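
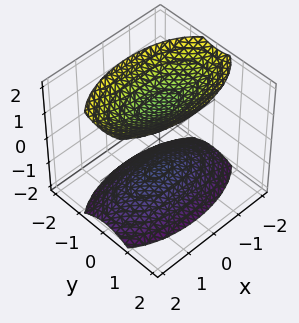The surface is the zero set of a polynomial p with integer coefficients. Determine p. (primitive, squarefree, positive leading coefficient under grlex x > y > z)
x^2 + 3*y^2 - 2*z^2 + 3

I count 2 distinct pieces.
The degree is 2 — two sheets facing apart; a quadric.
Symmetries: it's symmetric under x → −x, forcing even powers of x; it's symmetric under y → −y, forcing even powers of y; the z ↦ −z reflection is a symmetry, so z appears only in even powers.
From the axis intercepts and sections: it misses every integer gridline on the y-axis; it misses every integer gridline on the x-axis.
Matching integer coefficients to the picture gives p.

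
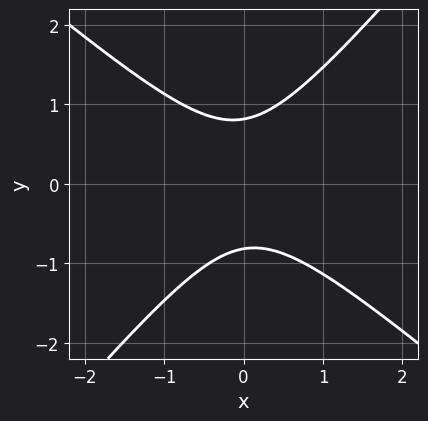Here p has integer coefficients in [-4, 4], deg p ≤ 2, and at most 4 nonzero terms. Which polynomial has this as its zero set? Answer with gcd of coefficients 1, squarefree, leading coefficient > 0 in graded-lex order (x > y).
First, deg p = 2. The shape is more complex than any degree-1 curve.
Then, reading off the gridlines: it misses every integer gridline on the x-axis.
Finally, together with the visible shape, these determine p as stated.

3*x^2 + x*y - 3*y^2 + 2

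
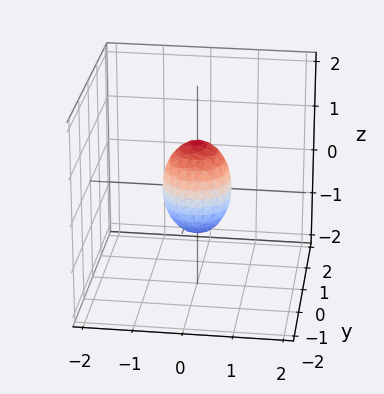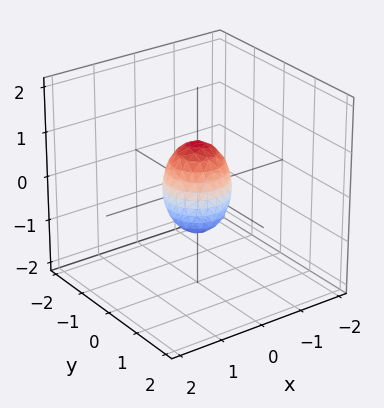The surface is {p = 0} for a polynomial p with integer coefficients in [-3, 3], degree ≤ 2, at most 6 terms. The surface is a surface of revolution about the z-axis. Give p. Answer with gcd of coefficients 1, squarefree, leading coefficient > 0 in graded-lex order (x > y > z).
2*x^2 + 2*y^2 + z^2 - 1

(a) Degree: the shape is more complex than any degree-1 surface, so deg p = 2.
(b) Symmetry: every cross-section ⟂ z is a circle, so x, y appear only via x² + y².
(c) Checking where it meets the axes: among the integer gridlines, it crosses the z-axis at z ∈ {-1, 1}; a circular section at z = 0 has radius between 0 and 1.
(d) The integer polynomial consistent with all of this is the stated p.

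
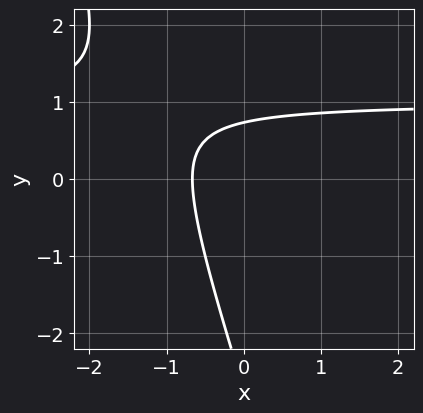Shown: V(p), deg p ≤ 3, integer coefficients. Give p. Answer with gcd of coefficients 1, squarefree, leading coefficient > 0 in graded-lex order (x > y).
3*x*y + y^2 - 3*x + 2*y - 2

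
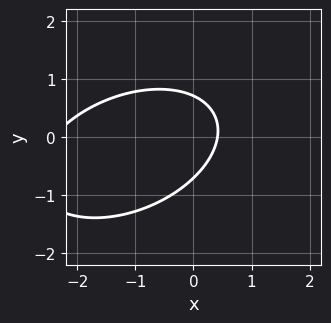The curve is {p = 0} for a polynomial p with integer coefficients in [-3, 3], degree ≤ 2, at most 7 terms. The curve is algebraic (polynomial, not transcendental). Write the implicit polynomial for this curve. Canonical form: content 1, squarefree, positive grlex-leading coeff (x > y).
x^2 - x*y + 2*y^2 + 2*x - 1

First, deg p = 2. The shape is more complex than any degree-1 curve.
Finally, solving for integer coefficients yields p as stated.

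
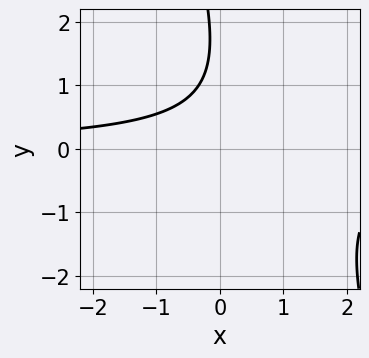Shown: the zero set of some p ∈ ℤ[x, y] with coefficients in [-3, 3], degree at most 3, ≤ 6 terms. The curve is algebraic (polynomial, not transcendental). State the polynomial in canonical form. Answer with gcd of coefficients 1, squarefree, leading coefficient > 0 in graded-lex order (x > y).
(a) Degree: a generic line meets the curve in up to 2 points, so deg p = 2.
(b) From the axis intercepts and sections: no y-intercept at any integer in the box; the curve avoids every integer x-axis point in the box.
(c) These observations pin down the coefficients.

3*x*y + y^2 - 3*y + 3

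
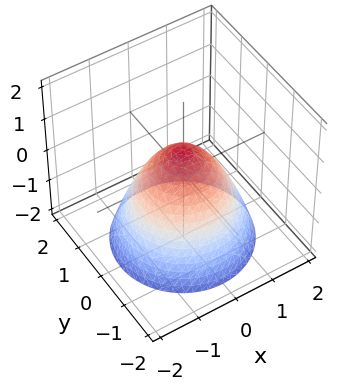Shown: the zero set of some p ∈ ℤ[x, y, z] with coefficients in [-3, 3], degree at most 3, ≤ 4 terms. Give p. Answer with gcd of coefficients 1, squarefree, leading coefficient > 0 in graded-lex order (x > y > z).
3*x^2 + 3*y^2 + 3*z - 2

1. Degree: a generic line meets the surface in up to 2 points, so deg p = 2.
2. Symmetry: every cross-section ⟂ z is a circle, so x, y appear only via x² + y².
3. Observable constraints: a circular section at z = 0 has radius between 0 and 1.
4. Together with the visible shape, these determine p as stated.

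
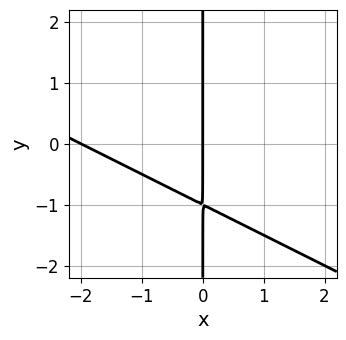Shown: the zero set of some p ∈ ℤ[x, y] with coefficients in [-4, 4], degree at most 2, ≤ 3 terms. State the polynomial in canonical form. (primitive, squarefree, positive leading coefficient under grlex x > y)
(a) The degree is 2 — the shape is more complex than any degree-1 curve.
(b) Reading off the gridlines: every point of the y-axis in the box is on the curve; the x-axis gridline crossings are at x ∈ {-2, 0}.
(c) Putting this together gives p.

x^2 + 2*x*y + 2*x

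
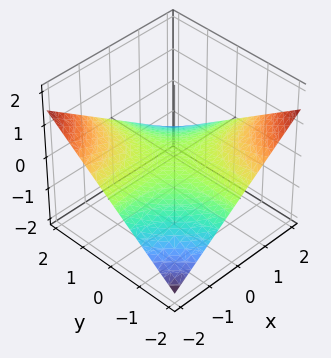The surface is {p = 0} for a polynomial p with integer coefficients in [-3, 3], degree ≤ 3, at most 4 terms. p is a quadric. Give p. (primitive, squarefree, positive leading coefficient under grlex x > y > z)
(a) Degree: a hyperbolic paraboloid; a quadric, so deg p = 2.
(b) From the axis intercepts and sections: the visible y-axis segment lies entirely on the surface; it crosses the z-axis at the gridline z = 0; the visible x-axis segment lies entirely on the surface.
(c) Assembling these constraints gives the stated polynomial.

x*y + 3*z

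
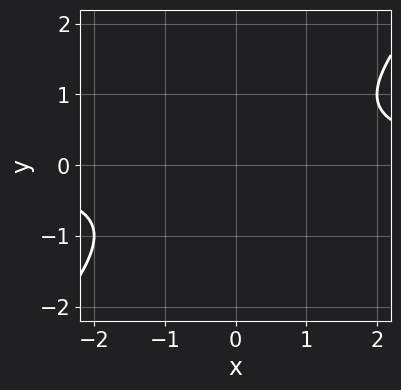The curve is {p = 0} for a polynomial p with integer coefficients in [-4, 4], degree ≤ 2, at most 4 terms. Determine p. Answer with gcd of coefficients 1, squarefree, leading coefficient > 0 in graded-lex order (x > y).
Degree: the shape is more complex than any degree-1 curve, so deg p = 2.
Against the integer gridlines: the curve avoids every integer y-axis point in the box; it misses every integer gridline on the x-axis.
Solving for integer coefficients yields p as stated.

x*y - y^2 - 1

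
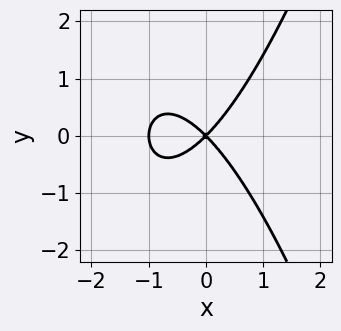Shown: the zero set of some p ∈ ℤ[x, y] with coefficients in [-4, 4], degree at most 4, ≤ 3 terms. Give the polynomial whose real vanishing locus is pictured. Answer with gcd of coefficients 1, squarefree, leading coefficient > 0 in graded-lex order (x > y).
First, degree: a generic line meets the curve in up to 3 points, so deg p = 3.
Then, symmetries: mirror symmetry y ↦ −y ⇒ only even powers of y.
Next, reading off the gridlines: the x-axis gridline crossings are at x ∈ {-1, 0}; one y-axis crossing is at y = 0.
Finally, matching integer coefficients to the picture gives p.

x^3 + x^2 - y^2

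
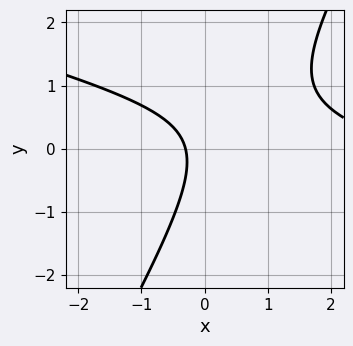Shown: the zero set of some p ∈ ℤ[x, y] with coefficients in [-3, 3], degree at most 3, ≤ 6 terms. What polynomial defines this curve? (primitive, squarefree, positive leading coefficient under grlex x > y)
x^2 + 3*x*y - 2*y^2 - 3*x - 1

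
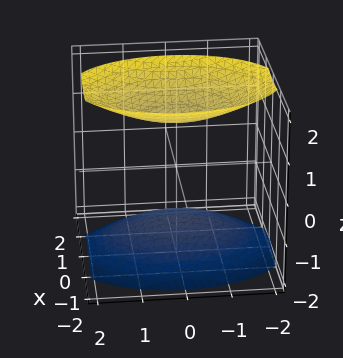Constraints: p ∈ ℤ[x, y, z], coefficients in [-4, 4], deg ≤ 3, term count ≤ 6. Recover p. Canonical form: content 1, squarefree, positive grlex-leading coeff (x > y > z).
First, there are 2 components.
Next, deg p = 2.
Next, symmetries: it's symmetric under x → −x, forcing even powers of x; it's symmetric under y → −y, forcing even powers of y; it's symmetric under z → −z, forcing even powers of z.
Then, from the visible intercepts: no y-intercept at any integer in the box; it misses every integer gridline on the x-axis.
Finally, these observations pin down the coefficients.

2*x^2 + y^2 - 2*z^2 + 3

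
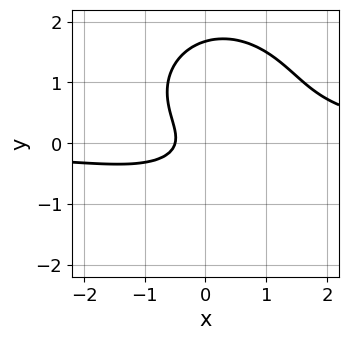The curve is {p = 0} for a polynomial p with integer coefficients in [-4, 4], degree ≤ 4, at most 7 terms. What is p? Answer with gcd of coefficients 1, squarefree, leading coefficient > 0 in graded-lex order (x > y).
(a) The degree is 3 — a generic line meets the curve in up to 3 points.
(b) The integer polynomial consistent with all of this is the stated p.

2*x^2*y + 2*y^3 - 3*y^2 - 2*x - 1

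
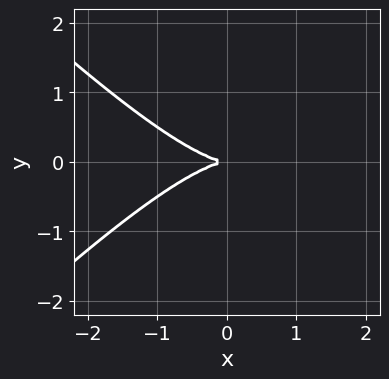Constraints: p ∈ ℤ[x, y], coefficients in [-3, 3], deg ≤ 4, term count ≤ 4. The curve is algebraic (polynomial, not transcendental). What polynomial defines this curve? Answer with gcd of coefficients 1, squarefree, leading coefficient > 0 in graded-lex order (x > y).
x^3 - x*y^2 + 3*y^2

(a) The degree is 3 — the shape is more complex than any degree-2 curve.
(b) Symmetries: mirror symmetry y ↦ −y ⇒ only even powers of y.
(c) Checking where it meets the axes: one y-axis crossing is at y = 0; it crosses the x-axis at the gridline x = 0.
(d) These observations pin down the coefficients.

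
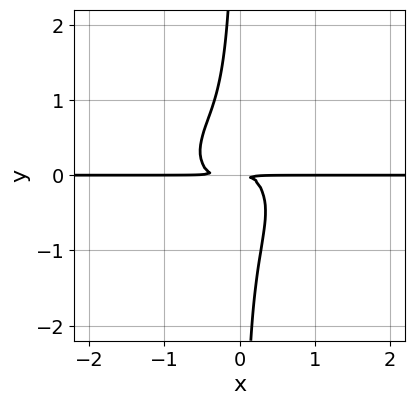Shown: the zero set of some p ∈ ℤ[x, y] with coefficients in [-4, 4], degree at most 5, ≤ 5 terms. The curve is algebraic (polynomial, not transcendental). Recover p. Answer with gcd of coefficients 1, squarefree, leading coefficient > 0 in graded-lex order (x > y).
(a) Degree: a generic line meets the curve in up to 4 points, so deg p = 4.
(b) Observable constraints: the visible x-axis segment lies entirely on the curve.
(c) Matching integer coefficients to the picture gives p.

3*x^3*y + 3*x*y^3 + x^2*y + y^2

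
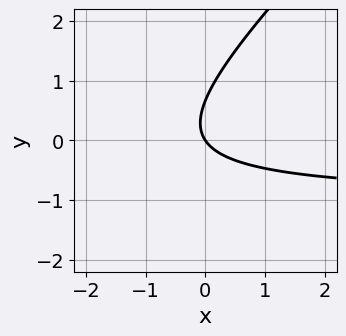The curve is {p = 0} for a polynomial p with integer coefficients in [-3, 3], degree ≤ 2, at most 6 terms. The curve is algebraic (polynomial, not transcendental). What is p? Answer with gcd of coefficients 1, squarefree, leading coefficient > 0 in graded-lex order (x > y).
First, degree: the shape is more complex than any degree-1 curve, so deg p = 2.
Next, checking where it meets the axes: one x-axis crossing is at x = 0; it meets the y-axis at y = 0 (among the integer gridlines).
Finally, together with the visible shape, these determine p as stated.

3*x*y - 3*y^2 + 3*x + 2*y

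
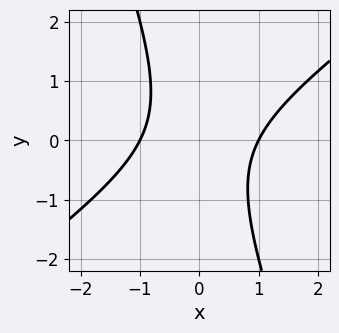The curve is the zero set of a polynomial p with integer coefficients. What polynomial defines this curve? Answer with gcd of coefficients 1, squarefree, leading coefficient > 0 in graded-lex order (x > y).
2*x^2 - 2*x*y - y^2 - 2

The degree is 2 — the shape is more complex than any degree-1 curve.
Against the integer gridlines: the x-axis gridline crossings are at x ∈ {-1, 1}; the curve avoids every integer y-axis point in the box.
Fitting integer coefficients to these (and the overall shape) gives p.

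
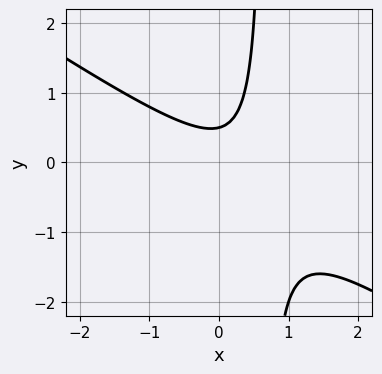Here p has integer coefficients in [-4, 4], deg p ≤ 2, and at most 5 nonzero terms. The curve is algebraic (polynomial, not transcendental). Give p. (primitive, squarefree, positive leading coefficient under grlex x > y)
deg p = 2. A generic line meets the curve in up to 2 points.
Against the integer gridlines: the curve avoids every integer x-axis point in the box.
Assembling these constraints gives the stated polynomial.

2*x^2 + 3*x*y - x - 2*y + 1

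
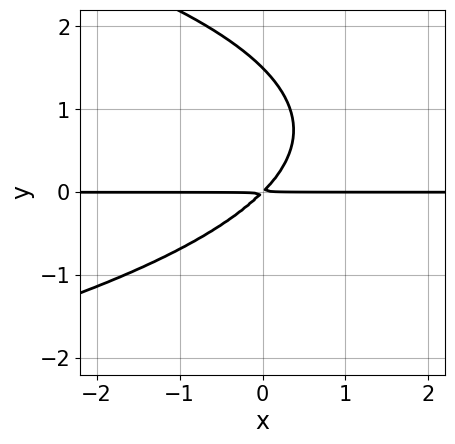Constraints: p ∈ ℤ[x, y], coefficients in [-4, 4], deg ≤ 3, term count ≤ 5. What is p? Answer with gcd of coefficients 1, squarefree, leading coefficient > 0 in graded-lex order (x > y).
2*y^3 + 3*x*y - 3*y^2

First, deg p = 3. No degree-2 curve has this shape.
Then, checking where it meets the axes: every point of the x-axis in the box is on the curve.
Finally, assembling these constraints gives the stated polynomial.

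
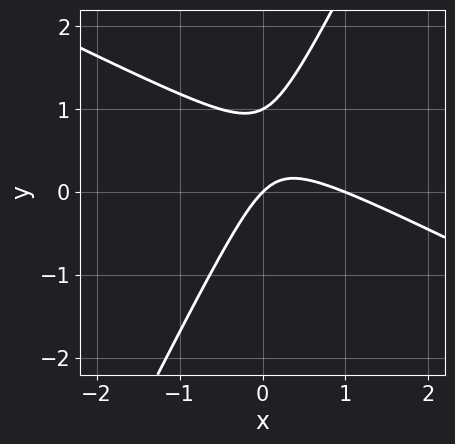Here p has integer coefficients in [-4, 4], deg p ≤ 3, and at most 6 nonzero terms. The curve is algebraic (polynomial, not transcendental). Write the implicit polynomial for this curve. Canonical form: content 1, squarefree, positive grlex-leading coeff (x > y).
1. deg p = 2.
2. Against the integer gridlines: among the integer gridlines, it crosses the y-axis at y ∈ {0, 1}; the x-axis gridline crossings are at x ∈ {0, 1}.
3. Together with the visible shape, these determine p as stated.

2*x^2 + 3*x*y - 2*y^2 - 2*x + 2*y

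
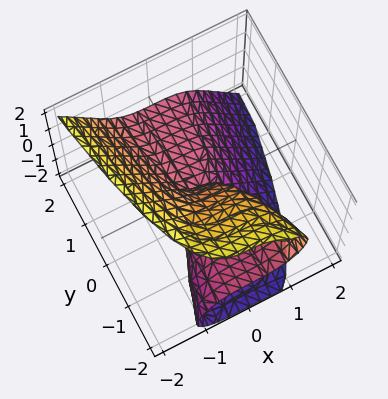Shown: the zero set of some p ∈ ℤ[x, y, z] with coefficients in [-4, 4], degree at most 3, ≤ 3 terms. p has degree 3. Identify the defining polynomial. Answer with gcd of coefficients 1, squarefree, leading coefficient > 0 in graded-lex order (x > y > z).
First, the degree is 3 — the shape is more complex than any degree-2 surface.
Then, observable constraints: the visible y-axis segment lies entirely on the surface; one x-axis crossing is at x = 0.
Finally, the integer polynomial consistent with all of this is the stated p.

2*x^3 + z^3 + 2*y*z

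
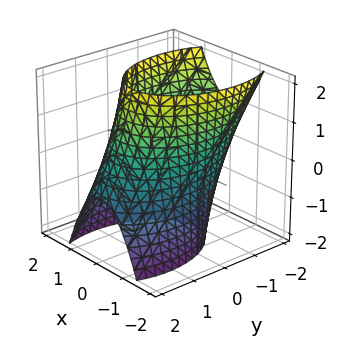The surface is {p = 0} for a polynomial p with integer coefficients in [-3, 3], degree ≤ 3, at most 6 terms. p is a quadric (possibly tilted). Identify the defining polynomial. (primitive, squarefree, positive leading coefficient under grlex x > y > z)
2*x^2 + y^2 + y*z - 3

First, degree: no degree-1 surface has this shape, so deg p = 2.
Then, against the integer gridlines: it misses every integer gridline on the z-axis.
Finally, the integer polynomial consistent with all of this is the stated p.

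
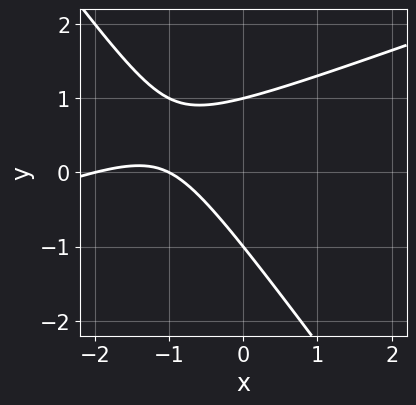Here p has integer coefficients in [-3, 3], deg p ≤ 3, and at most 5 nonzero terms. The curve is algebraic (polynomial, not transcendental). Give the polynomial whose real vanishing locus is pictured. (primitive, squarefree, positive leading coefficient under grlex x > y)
x^2 - 2*x*y - 2*y^2 + 3*x + 2

(a) deg p = 2.
(b) From the axis intercepts and sections: the x-axis gridline crossings are at x ∈ {-2, -1}; the y-axis gridline crossings are at y ∈ {-1, 1}.
(c) Solving for integer coefficients yields p as stated.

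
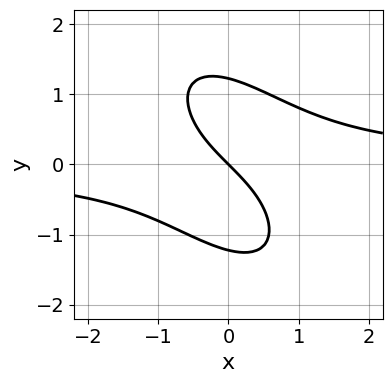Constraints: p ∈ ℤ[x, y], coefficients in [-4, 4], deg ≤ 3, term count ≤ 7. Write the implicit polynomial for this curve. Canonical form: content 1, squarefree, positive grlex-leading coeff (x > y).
3*x^2*y + 3*x*y^2 + 2*y^3 - 3*x - 3*y

First, the degree is 3 — no degree-2 curve has this shape.
Then, from the visible intercepts: one x-axis crossing is at x = 0; it crosses the y-axis at the gridline y = 0.
Finally, solving for integer coefficients yields p as stated.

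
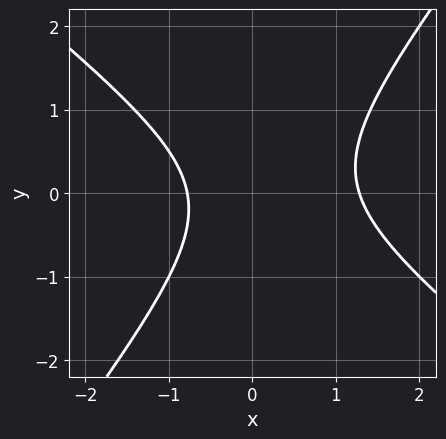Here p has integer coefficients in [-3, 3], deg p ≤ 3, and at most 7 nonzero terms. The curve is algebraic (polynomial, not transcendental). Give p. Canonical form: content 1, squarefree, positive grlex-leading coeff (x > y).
2*x^2 + x*y - 2*y^2 - x - 2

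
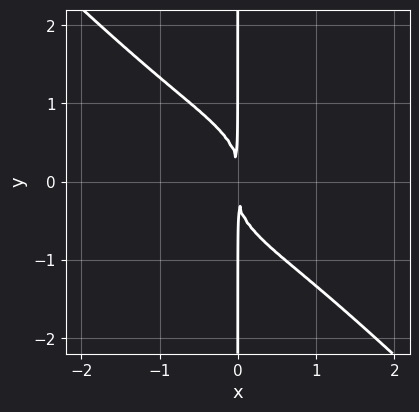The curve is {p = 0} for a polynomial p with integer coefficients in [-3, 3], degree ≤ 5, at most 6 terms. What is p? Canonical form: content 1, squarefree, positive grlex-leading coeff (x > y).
First, the degree is 4 — a generic line meets the curve in up to 4 points.
Next, against the integer gridlines: the visible y-axis segment lies entirely on the curve.
Finally, matching integer coefficients to the picture gives p.

x^4 - x^3*y + x^2*y^2 + 3*x*y^3 + 3*x^2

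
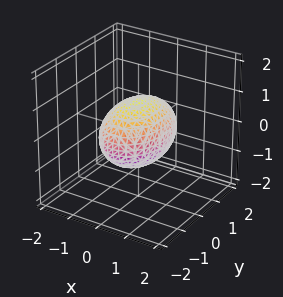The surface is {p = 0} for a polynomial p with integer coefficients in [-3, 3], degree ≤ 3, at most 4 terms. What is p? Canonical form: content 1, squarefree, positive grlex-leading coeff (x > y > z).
2*x^2 + y^2 + 2*z^2 - 2

(a) deg p = 2. Bounded and convex; a quadric.
(b) Symmetries: mirror symmetry y ↦ −y ⇒ only even powers of y; mirror symmetry x ↦ −x ⇒ only even powers of x; the z ↦ −z reflection is a symmetry, so z appears only in even powers.
(c) Observable constraints: the z-axis gridline crossings are at z ∈ {-1, 1}; the x-axis gridline crossings are at x ∈ {-1, 1}.
(d) Assembling these constraints gives the stated polynomial.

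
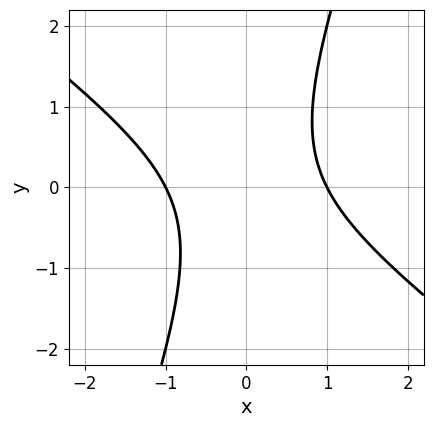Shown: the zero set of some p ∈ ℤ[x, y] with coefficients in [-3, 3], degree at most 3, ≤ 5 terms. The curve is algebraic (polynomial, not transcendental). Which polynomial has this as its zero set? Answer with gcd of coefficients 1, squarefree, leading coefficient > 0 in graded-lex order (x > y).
2*x^2 + 2*x*y - y^2 - 2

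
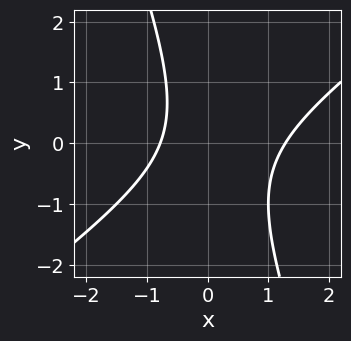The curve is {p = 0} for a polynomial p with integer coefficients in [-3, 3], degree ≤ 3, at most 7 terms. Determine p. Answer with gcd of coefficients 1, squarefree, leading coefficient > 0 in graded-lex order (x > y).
2*x^2 - 2*x*y - y^2 - x - 2

(a) Degree: a generic line meets the curve in up to 2 points, so deg p = 2.
(b) Reading off the gridlines: it misses every integer gridline on the y-axis.
(c) Together with the visible shape, these determine p as stated.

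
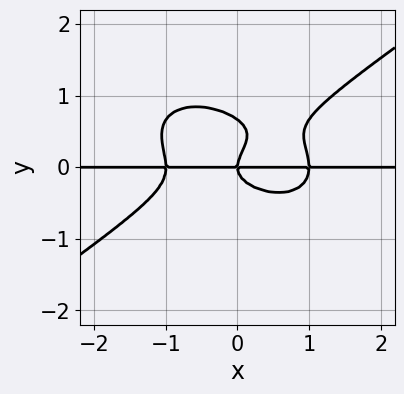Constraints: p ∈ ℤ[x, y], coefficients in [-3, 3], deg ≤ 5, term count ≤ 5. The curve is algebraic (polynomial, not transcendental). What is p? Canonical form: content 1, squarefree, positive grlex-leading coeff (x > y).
deg p = 4. No degree-3 curve has this shape.
From the visible intercepts: it crosses the y-axis at the gridline y = 0; every point of the x-axis in the box is on the curve.
Solving for integer coefficients yields p as stated.

x^3*y - 3*y^4 + 2*y^3 - x*y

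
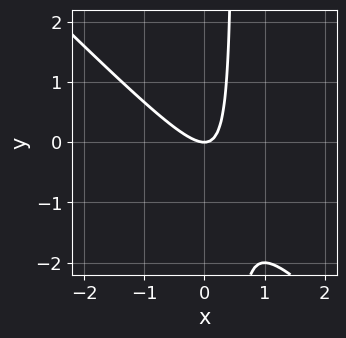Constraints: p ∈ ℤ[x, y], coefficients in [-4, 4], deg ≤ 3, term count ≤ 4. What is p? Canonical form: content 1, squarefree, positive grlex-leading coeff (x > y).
2*x^2 + 2*x*y - y

(a) deg p = 2.
(b) From the visible intercepts: one x-axis crossing is at x = 0; one y-axis crossing is at y = 0.
(c) Putting this together gives p.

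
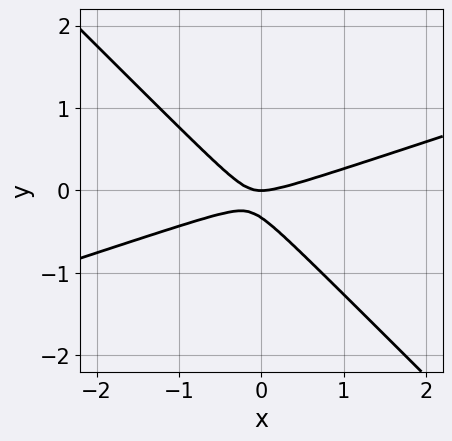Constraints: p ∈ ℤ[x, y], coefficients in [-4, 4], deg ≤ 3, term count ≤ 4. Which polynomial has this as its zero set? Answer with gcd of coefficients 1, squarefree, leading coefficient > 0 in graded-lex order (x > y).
1. The degree is 2 — the shape is more complex than any degree-1 curve.
2. Observable constraints: it meets the y-axis at y = 0 (among the integer gridlines); it crosses the x-axis at the gridline x = 0.
3. Fitting integer coefficients to these (and the overall shape) gives p.

x^2 - 2*x*y - 3*y^2 - y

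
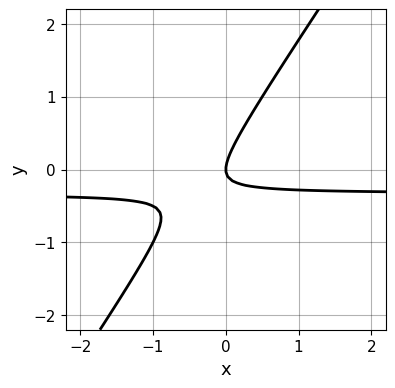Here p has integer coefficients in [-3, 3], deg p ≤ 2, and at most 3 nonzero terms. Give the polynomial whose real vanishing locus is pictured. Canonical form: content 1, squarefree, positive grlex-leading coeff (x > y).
3*x*y - 2*y^2 + x

Degree: no degree-1 curve has this shape, so deg p = 2.
From the axis intercepts and sections: one y-axis crossing is at y = 0; it crosses the x-axis at the gridline x = 0.
These observations pin down the coefficients.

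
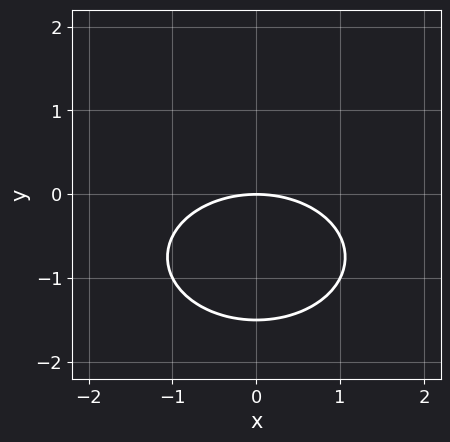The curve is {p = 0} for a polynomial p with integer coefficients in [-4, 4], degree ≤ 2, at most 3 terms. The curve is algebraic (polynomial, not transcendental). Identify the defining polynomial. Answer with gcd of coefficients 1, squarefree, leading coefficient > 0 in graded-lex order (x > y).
x^2 + 2*y^2 + 3*y

First, deg p = 2. The shape is more complex than any degree-1 curve.
Next, symmetries: the x ↦ −x reflection is a symmetry, so x appears only in even powers.
Then, reading off the gridlines: it crosses the y-axis at the gridline y = 0; it meets the x-axis at x = 0 (among the integer gridlines).
Finally, matching integer coefficients to the picture gives p.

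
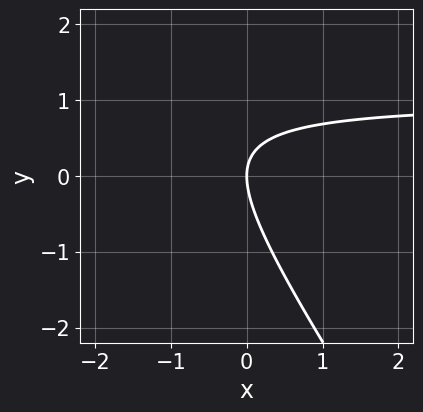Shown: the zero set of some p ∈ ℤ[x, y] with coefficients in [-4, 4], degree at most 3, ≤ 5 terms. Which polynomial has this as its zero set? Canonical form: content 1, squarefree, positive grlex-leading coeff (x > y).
3*x*y + 2*y^2 - 3*x

(a) deg p = 2. No degree-1 curve has this shape.
(b) Reading off the gridlines: it meets the y-axis at y = 0 (among the integer gridlines); it crosses the x-axis at the gridline x = 0.
(c) Fitting integer coefficients to these (and the overall shape) gives p.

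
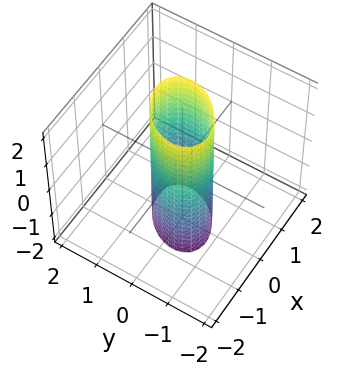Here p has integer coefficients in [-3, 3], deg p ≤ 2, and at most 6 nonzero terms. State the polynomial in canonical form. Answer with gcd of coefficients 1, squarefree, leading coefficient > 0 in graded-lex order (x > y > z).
3*x^2 - 2*x*y + 3*y^2 - 2

1. The degree is 2 — the shape is more complex than any degree-1 surface.
2. Against the integer gridlines: the surface avoids every integer z-axis point in the box.
3. These observations pin down the coefficients.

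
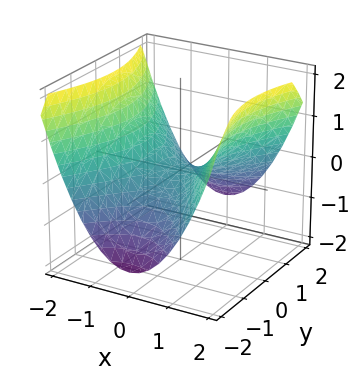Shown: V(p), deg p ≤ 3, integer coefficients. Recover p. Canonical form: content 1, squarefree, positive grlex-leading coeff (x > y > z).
2*x^2 - y^2 - 3*z

First, degree: a saddle surface; a quadric, so deg p = 2.
Then, symmetries: mirror symmetry y ↦ −y ⇒ only even powers of y; it's symmetric under x → −x, forcing even powers of x.
Next, checking where it meets the axes: it meets the z-axis at z = 0 (among the integer gridlines); it meets the y-axis at y = 0 (among the integer gridlines).
Finally, fitting integer coefficients to these (and the overall shape) gives p.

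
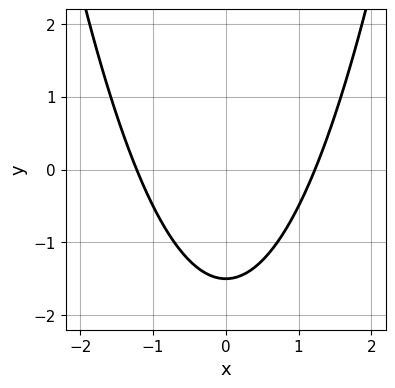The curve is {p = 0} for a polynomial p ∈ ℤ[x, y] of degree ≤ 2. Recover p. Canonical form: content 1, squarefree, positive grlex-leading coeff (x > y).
2*x^2 - 2*y - 3

First, deg p = 2. No degree-1 curve has this shape.
Next, symmetries: the x ↦ −x reflection is a symmetry, so x appears only in even powers.
Finally, together with the visible shape, these determine p as stated.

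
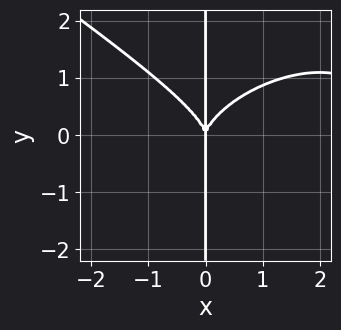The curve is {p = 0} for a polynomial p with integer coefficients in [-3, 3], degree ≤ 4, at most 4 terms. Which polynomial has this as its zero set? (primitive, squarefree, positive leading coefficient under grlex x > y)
x^4 + 3*x*y^3 - 3*x^3

First, degree: a generic line meets the curve in up to 4 points, so deg p = 4.
Then, against the integer gridlines: it meets the x-axis at x = 0 (among the integer gridlines); the visible y-axis segment lies entirely on the curve.
Finally, solving for integer coefficients yields p as stated.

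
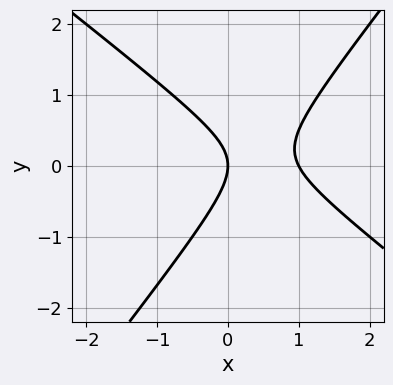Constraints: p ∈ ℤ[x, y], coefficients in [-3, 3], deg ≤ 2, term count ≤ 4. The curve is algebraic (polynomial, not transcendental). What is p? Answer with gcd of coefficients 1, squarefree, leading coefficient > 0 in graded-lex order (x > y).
2*x^2 + x*y - 2*y^2 - 2*x

First, deg p = 2. No degree-1 curve has this shape.
Then, reading off the gridlines: it meets the y-axis at y = 0 (among the integer gridlines); the x-axis gridline crossings are at x ∈ {0, 1}.
Finally, assembling these constraints gives the stated polynomial.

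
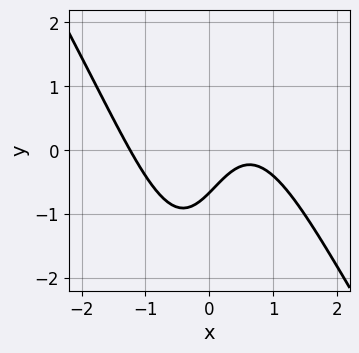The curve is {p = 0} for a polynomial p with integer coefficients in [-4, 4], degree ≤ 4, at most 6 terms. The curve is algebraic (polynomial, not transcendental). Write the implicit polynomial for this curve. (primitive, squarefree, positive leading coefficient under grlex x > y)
3*x^3 + 2*x^2*y - 3*x + 3*y + 2

deg p = 3. No degree-2 curve has this shape.
Putting this together gives p.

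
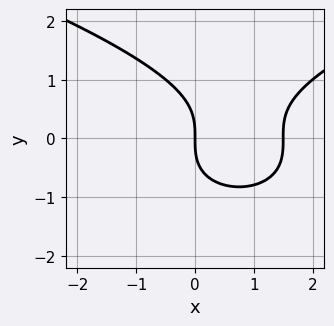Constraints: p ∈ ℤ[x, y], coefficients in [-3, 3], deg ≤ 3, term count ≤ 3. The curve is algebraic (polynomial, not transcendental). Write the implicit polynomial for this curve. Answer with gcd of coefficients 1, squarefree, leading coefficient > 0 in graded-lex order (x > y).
2*y^3 - 2*x^2 + 3*x

1. The degree is 3 — the shape is more complex than any degree-2 curve.
2. Observable constraints: it crosses the y-axis at the gridline y = 0; it meets the x-axis at x = 0 (among the integer gridlines).
3. Matching integer coefficients to the picture gives p.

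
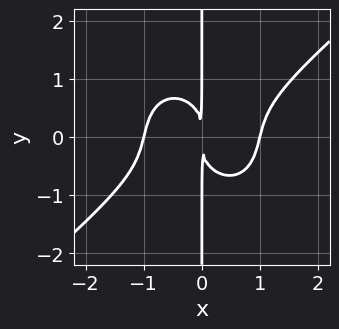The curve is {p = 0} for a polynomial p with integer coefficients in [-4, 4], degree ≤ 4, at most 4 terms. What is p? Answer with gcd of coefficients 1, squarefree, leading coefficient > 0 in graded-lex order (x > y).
2*x^4 - x^3*y - 2*x*y^3 - 2*x^2

First, deg p = 4. A generic line meets the curve in up to 4 points.
Next, checking where it meets the axes: the visible y-axis segment lies entirely on the curve; the x-axis gridline crossings are at x ∈ {-1, 1}.
Finally, putting this together gives p.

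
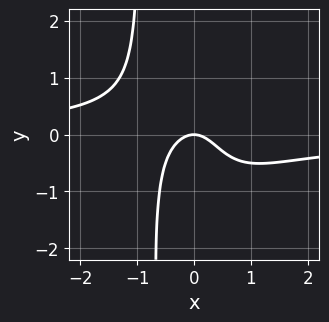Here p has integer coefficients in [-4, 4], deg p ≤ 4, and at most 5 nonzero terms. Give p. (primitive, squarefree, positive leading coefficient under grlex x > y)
First, degree: no degree-3 curve has this shape, so deg p = 4.
Then, observable constraints: it crosses the y-axis at the gridline y = 0; it meets the x-axis at x = 0 (among the integer gridlines).
Finally, fitting integer coefficients to these (and the overall shape) gives p.

3*x^3*y - x^2*y^2 - x*y^2 + 3*x^2 + 2*y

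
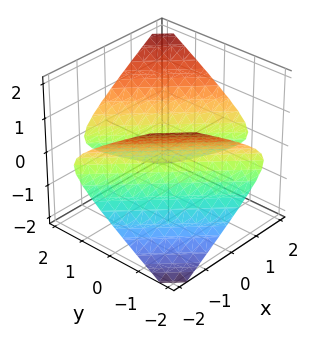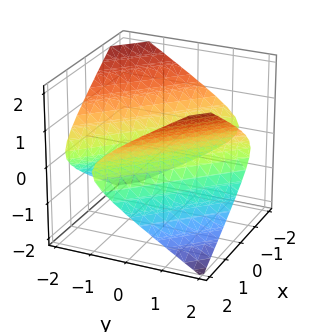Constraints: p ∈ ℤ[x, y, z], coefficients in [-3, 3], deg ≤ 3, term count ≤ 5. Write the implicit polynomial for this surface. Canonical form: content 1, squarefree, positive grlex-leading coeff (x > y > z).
First, the picture has 2 separate pieces. They look like related sheets of one shape, so recover p as a whole.
Next, deg p = 2. The shape is more complex than any degree-1 surface.
Then, reading off the gridlines: among the integer gridlines, it crosses the x-axis at x ∈ {-1, 1}; no z-intercept at any integer in the box; the y-axis gridline crossings are at y ∈ {-1, 1}.
Finally, putting this together gives p.

x^2 + 2*x*y + y^2 - 3*z^2 - 1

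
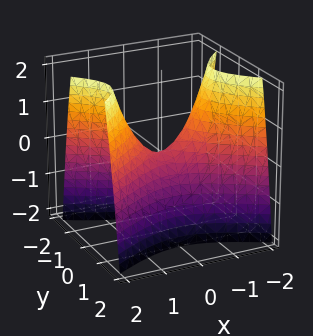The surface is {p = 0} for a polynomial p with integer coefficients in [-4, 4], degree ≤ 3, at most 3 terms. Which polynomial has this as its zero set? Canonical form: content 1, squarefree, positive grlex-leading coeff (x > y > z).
x^2 - 2*y^2 - z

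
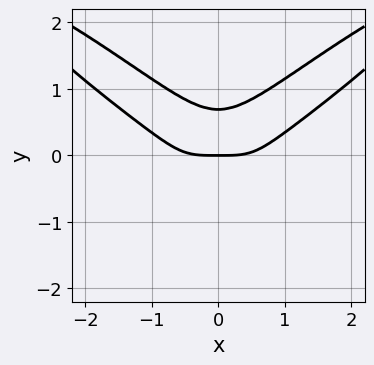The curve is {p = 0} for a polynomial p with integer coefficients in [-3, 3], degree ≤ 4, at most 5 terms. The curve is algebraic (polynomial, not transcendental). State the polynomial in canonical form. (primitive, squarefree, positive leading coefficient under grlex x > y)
First, degree: the shape is more complex than any degree-3 curve, so deg p = 4.
Next, symmetries: mirror symmetry x ↦ −x ⇒ only even powers of x.
Next, checking where it meets the axes: it meets the x-axis at x = 0 (among the integer gridlines); it meets the y-axis at y = 0 (among the integer gridlines).
Finally, matching integer coefficients to the picture gives p.

x^4 - 3*x^2*y^2 + 3*y^4 - x^2*y - y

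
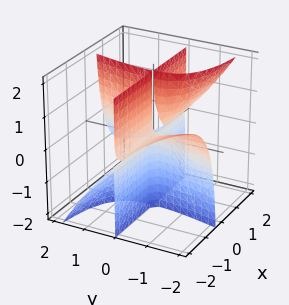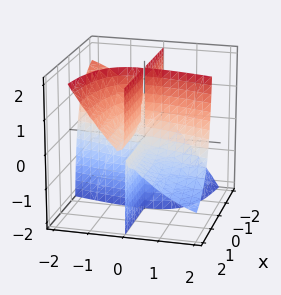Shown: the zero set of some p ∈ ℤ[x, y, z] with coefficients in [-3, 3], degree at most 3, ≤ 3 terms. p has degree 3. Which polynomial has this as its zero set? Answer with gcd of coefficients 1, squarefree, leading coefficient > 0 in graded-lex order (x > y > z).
3*x*y^2 + 3*x*y*z - y^3

1. There are 2 components. Treating them together as one polynomial.
2. deg p = 3. A generic line meets the surface in up to 3 points.
3. Checking where it meets the axes: every point of the z-axis in the box is on the surface; the visible x-axis segment lies entirely on the surface.
4. Solving for integer coefficients yields p as stated.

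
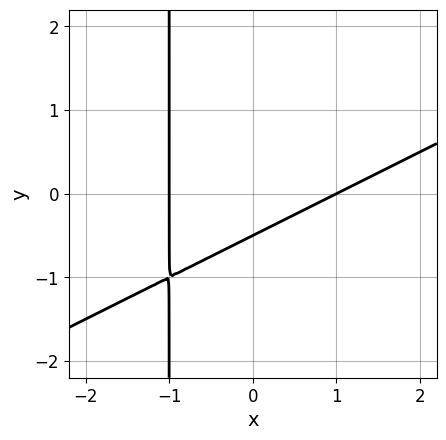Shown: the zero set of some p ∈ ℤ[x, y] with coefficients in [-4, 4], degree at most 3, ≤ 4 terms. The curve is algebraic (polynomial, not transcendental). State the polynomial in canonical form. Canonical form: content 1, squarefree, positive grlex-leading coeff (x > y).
(a) deg p = 2.
(b) Reading off the gridlines: the x-axis gridline crossings are at x ∈ {-1, 1}.
(c) The integer polynomial consistent with all of this is the stated p.

x^2 - 2*x*y - 2*y - 1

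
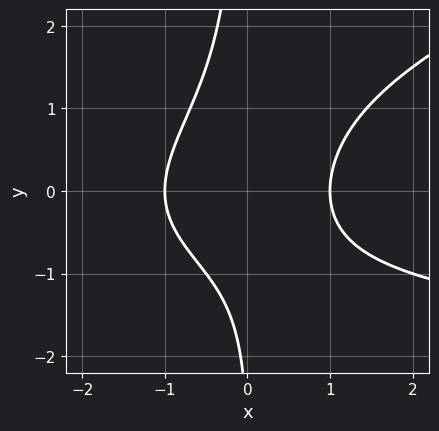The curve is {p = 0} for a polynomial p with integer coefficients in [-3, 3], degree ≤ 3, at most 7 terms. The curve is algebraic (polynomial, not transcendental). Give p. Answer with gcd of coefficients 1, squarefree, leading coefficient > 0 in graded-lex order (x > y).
1. The degree is 3 — a generic line meets the curve in up to 3 points.
2. From the axis intercepts and sections: it misses every integer gridline on the y-axis; among the integer gridlines, it crosses the x-axis at x ∈ {-1, 1}.
3. Putting this together gives p.

x^2*y - 3*x*y^2 + 3*x^2 - y - 3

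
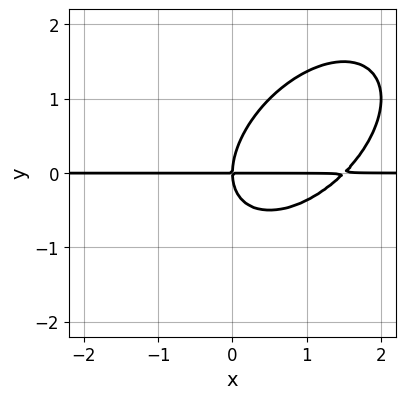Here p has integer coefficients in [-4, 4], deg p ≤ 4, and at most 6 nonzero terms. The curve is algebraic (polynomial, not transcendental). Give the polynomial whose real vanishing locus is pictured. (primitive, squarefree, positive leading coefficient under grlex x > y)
First, the degree is 3 — a generic line meets the curve in up to 3 points.
Then, reading off the gridlines: it meets the y-axis at y = 0 (among the integer gridlines); every point of the x-axis in the box is on the curve.
Finally, assembling these constraints gives the stated polynomial.

2*x^2*y - 2*x*y^2 + 2*y^3 - 3*x*y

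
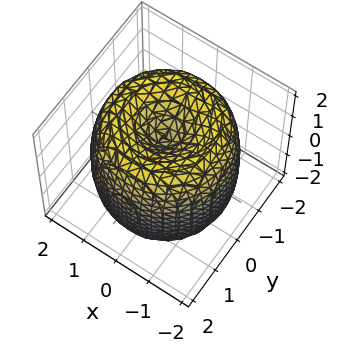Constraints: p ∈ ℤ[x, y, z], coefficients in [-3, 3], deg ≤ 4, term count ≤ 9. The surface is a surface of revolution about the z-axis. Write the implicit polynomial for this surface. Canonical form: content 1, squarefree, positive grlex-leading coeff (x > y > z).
x^4 + 2*x^2*y^2 + y^4 - 3*x^2 - 3*y^2 + z^2 - 1

1. The degree is 4 — no degree-3 surface has this shape.
2. By symmetry, every cross-section ⟂ z is a circle, so x, y appear only via x² + y².
3. Checking where it meets the axes: among the integer gridlines, it crosses the z-axis at z ∈ {-1, 1}; a circular section at z = -1 has radius between 1 and 2.
4. Together with the visible shape, these determine p as stated.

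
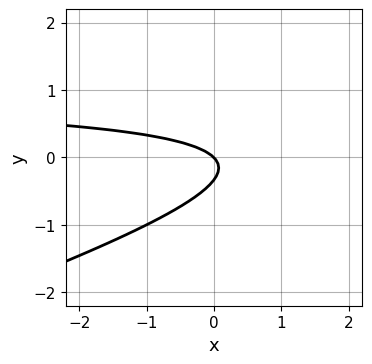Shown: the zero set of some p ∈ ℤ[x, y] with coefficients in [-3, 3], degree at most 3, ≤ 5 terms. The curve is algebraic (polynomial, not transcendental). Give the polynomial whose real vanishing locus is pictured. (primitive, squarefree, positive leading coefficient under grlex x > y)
1. The degree is 2 — a generic line meets the curve in up to 2 points.
2. Reading off the gridlines: it crosses the y-axis at the gridline y = 0; it meets the x-axis at x = 0 (among the integer gridlines).
3. Matching integer coefficients to the picture gives p.

x*y - 3*y^2 - x - y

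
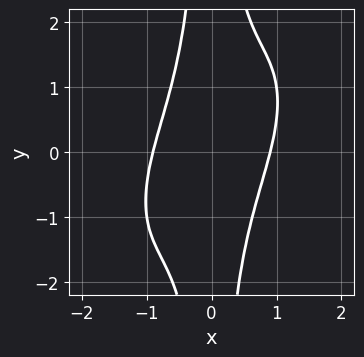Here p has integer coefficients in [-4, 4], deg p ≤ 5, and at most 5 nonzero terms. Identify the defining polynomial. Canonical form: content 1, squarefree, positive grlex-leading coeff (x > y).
3*x^4 - 3*x^3*y + 2*x^2*y^2 - 2

1. Degree: the shape is more complex than any degree-3 curve, so deg p = 4.
2. Checking where it meets the axes: it misses every integer gridline on the y-axis.
3. Putting this together gives p.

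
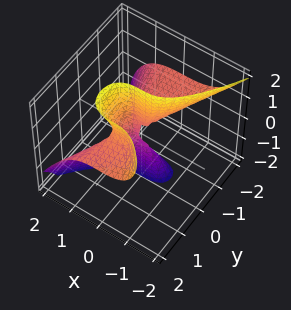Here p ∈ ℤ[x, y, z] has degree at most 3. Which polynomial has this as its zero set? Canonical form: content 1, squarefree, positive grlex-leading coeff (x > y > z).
2*x^3 + 2*y^2*z - y*z^2 - y^2

1. The degree is 3 — a generic line meets the surface in up to 3 points.
2. From the visible intercepts: every point of the z-axis in the box is on the surface; it crosses the y-axis at the gridline y = 0; it crosses the x-axis at the gridline x = 0.
3. Assembling these constraints gives the stated polynomial.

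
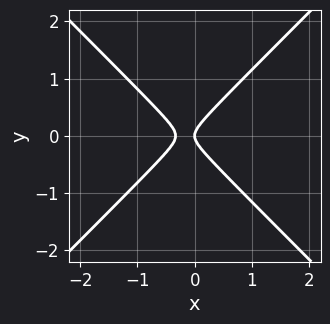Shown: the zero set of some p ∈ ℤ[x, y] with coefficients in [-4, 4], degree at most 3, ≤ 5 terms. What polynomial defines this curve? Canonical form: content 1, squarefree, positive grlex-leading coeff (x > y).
First, deg p = 2. No degree-1 curve has this shape.
Next, symmetries: mirror symmetry y ↦ −y ⇒ only even powers of y.
Then, checking where it meets the axes: it crosses the y-axis at the gridline y = 0; one x-axis crossing is at x = 0.
Finally, putting this together gives p.

3*x^2 - 3*y^2 + x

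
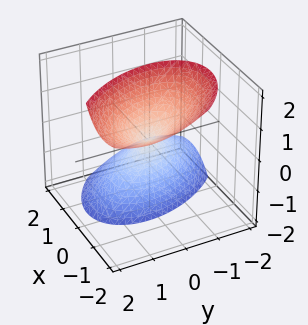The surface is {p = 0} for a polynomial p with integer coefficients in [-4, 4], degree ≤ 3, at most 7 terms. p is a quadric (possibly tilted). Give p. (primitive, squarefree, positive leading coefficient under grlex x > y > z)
3*x^2 + 2*x*y + 3*x*z + 2*y^2 - z^2

I count 2 distinct pieces.
Degree: a generic line meets the surface in up to 2 points, so deg p = 2.
From the axis intercepts and sections: it crosses the y-axis at the gridline y = 0; it crosses the z-axis at the gridline z = 0.
Matching integer coefficients to the picture gives p.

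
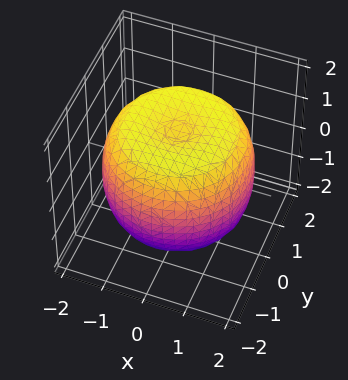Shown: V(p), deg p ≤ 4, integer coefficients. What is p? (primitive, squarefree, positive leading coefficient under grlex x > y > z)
(a) The degree is 4 — the shape is more complex than any degree-3 surface.
(b) By symmetry, every cross-section ⟂ z is a circle, so x, y appear only via x² + y².
(c) Reading off the gridlines: a circular section at z = 1 has radius between 1 and 2.
(d) Matching integer coefficients to the picture gives p.

x^4 + 2*x^2*y^2 + y^4 - 2*x^2 - 2*y^2 + 2*z^2 - 3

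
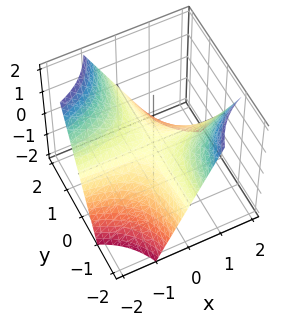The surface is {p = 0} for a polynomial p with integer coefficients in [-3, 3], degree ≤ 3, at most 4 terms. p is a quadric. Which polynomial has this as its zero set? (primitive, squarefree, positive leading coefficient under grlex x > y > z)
deg p = 2.
From the visible intercepts: it crosses the z-axis at the gridline z = 0; the visible x-axis segment lies entirely on the surface; the visible y-axis segment lies entirely on the surface.
The integer polynomial consistent with all of this is the stated p.

x*y + z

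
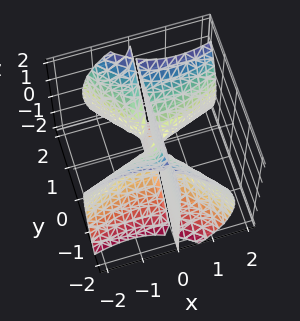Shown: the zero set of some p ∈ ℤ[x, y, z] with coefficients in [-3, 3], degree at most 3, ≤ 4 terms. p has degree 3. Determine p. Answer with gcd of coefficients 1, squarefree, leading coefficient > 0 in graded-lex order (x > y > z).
2*x^3 - 3*x^2*y - 3*x*y^2 + 2*x*z^2

First, there are 2 components. They look like related sheets of one shape, so recover p as a whole.
Then, degree: a generic line meets the surface in up to 3 points, so deg p = 3.
Next, observable constraints: every point of the z-axis in the box is on the surface; every point of the y-axis in the box is on the surface; it meets the x-axis at x = 0 (among the integer gridlines).
Finally, together with the visible shape, these determine p as stated.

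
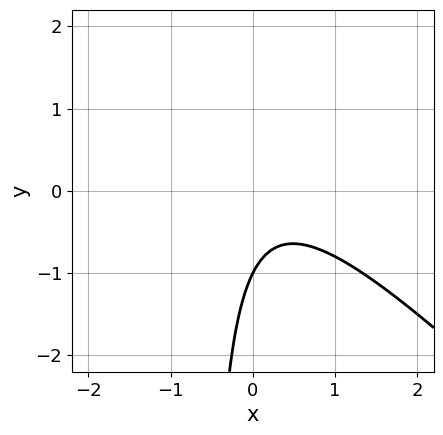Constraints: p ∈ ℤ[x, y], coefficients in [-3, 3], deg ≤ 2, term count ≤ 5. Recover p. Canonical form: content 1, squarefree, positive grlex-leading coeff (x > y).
3*x^2 + 3*x*y - x + 2*y + 2

First, deg p = 2. No degree-1 curve has this shape.
Next, against the integer gridlines: one y-axis crossing is at y = -1; the curve avoids every integer x-axis point in the box.
Finally, fitting integer coefficients to these (and the overall shape) gives p.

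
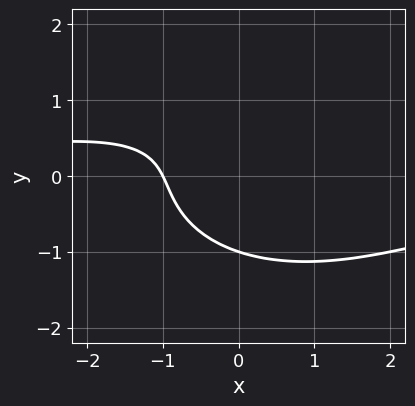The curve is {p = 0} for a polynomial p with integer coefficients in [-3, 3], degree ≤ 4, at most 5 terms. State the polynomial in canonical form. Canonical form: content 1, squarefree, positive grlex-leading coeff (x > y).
x^2*y + 2*y^3 + 2*x + 2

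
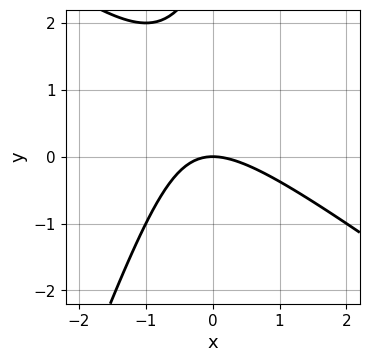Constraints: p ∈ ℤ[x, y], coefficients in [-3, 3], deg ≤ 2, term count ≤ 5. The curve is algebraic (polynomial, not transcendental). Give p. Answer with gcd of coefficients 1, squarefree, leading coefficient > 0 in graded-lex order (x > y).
2*x^2 + 2*x*y - y^2 + 3*y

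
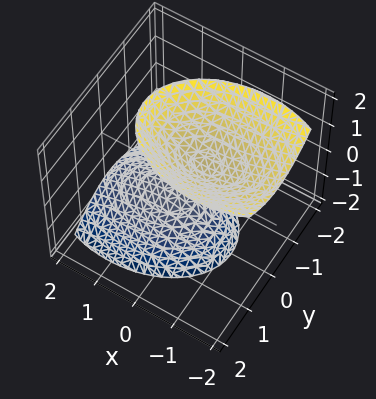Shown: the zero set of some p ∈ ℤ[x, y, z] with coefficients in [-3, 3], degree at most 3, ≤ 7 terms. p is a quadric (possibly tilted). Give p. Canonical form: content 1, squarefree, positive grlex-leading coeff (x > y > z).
x^2 + x*z + 2*y^2 - z^2 + 1

1. There are 2 components.
2. Degree: the shape is more complex than any degree-1 surface, so deg p = 2.
3. Against the integer gridlines: the z-axis gridline crossings are at z ∈ {-1, 1}; it misses every integer gridline on the x-axis.
4. These observations pin down the coefficients.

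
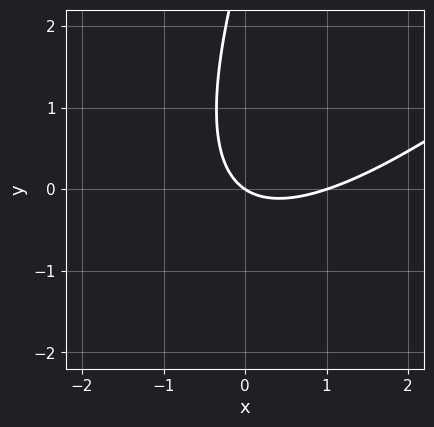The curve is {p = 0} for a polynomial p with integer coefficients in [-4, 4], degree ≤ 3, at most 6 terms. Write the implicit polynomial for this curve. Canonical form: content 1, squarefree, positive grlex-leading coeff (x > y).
2*x^2 - 3*x*y + y^2 - 2*x - 3*y

deg p = 2. No degree-1 curve has this shape.
Reading off the gridlines: it crosses the y-axis at the gridline y = 0; the x-axis gridline crossings are at x ∈ {0, 1}.
These observations pin down the coefficients.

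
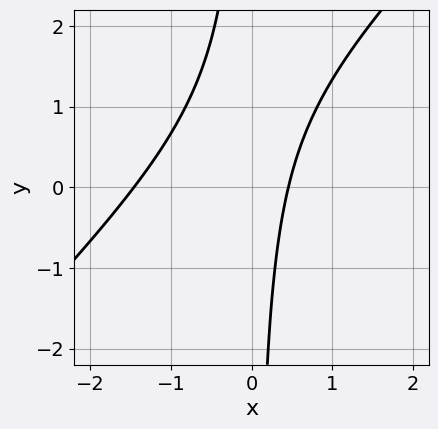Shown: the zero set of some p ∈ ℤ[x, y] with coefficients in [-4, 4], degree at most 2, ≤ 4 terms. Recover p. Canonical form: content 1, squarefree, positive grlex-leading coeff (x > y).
1. deg p = 2. The shape is more complex than any degree-1 curve.
2. From the axis intercepts and sections: it misses every integer gridline on the y-axis.
3. Putting this together gives p.

3*x^2 - 3*x*y + 3*x - 2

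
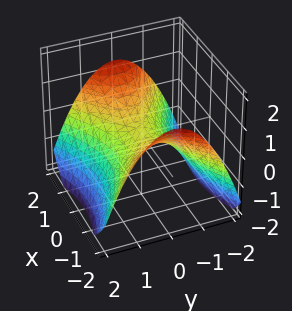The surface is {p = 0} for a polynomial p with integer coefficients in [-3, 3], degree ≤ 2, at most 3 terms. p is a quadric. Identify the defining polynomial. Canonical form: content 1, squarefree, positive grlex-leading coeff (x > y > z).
x^2 - 2*y^2 - 3*z

First, the degree is 2 — a saddle surface; a quadric.
Then, symmetries: it's symmetric under y → −y, forcing even powers of y; mirror symmetry x ↦ −x ⇒ only even powers of x.
Next, checking where it meets the axes: it crosses the x-axis at the gridline x = 0; it meets the z-axis at z = 0 (among the integer gridlines).
Finally, together with the visible shape, these determine p as stated.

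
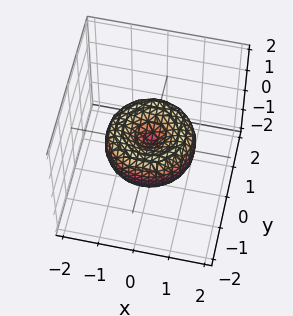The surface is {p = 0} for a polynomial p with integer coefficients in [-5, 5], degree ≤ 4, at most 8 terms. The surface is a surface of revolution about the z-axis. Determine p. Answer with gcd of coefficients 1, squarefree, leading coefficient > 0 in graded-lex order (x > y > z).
deg p = 4. A generic line meets the surface in up to 4 points.
By symmetry, the surface is invariant under rotation about z: p = q(x² + y², z).
Against the integer gridlines: it meets the x-axis at x = 0 (among the integer gridlines); a circular section at z = 0 has radius between 1 and 2; one y-axis crossing is at y = 0; it crosses the z-axis at the gridline z = 0.
These observations pin down the coefficients.

2*x^4 + 4*x^2*y^2 + 2*y^4 - 3*x^2 - 3*y^2 + 3*z^2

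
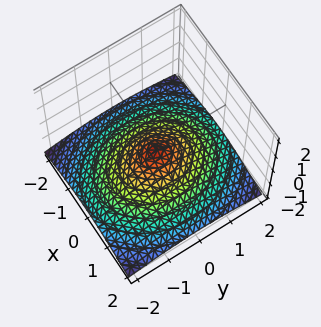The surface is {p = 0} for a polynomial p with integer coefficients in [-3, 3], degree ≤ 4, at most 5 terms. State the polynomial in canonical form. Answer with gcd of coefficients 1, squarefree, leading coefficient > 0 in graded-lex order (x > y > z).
3*z^3 + 3*x^2 + 2*y^2

1. deg p = 3. The shape is more complex than any degree-2 surface.
2. Observable constraints: it meets the y-axis at y = 0 (among the integer gridlines); it meets the x-axis at x = 0 (among the integer gridlines); one z-axis crossing is at z = 0.
3. Solving for integer coefficients yields p as stated.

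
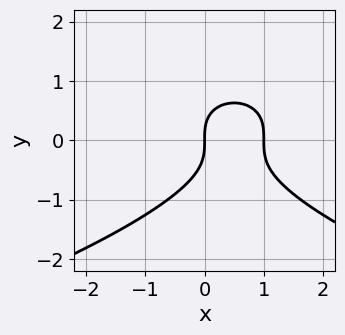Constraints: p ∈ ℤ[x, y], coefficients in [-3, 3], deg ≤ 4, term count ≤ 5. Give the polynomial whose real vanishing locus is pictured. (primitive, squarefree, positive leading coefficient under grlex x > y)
deg p = 3.
Against the integer gridlines: one y-axis crossing is at y = 0; the x-axis gridline crossings are at x ∈ {0, 1}.
Matching integer coefficients to the picture gives p.

y^3 + x^2 - x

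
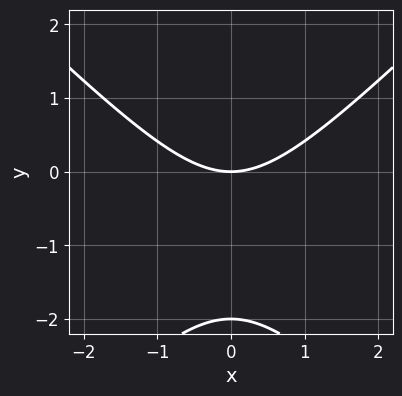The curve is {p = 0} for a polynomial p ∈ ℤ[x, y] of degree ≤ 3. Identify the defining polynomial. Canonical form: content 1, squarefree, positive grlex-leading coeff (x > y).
First, degree: a generic line meets the curve in up to 2 points, so deg p = 2.
Next, symmetries: it's symmetric under x → −x, forcing even powers of x.
Then, from the axis intercepts and sections: it crosses the x-axis at the gridline x = 0; the y-axis gridline crossings are at y ∈ {-2, 0}.
Finally, solving for integer coefficients yields p as stated.

x^2 - y^2 - 2*y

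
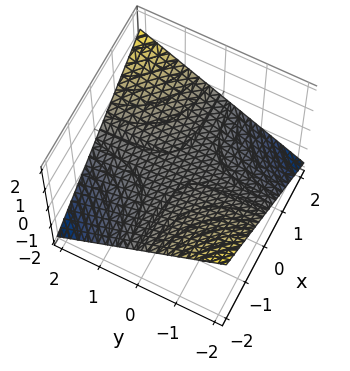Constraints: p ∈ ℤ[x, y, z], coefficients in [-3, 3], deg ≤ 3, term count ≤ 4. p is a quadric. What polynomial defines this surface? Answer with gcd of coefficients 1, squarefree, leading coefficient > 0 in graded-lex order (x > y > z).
x*y - 3*z

1. deg p = 2.
2. Reading off the gridlines: one z-axis crossing is at z = 0; every point of the y-axis in the box is on the surface; the visible x-axis segment lies entirely on the surface.
3. Together with the visible shape, these determine p as stated.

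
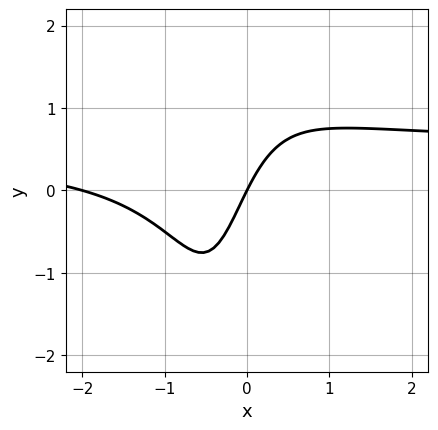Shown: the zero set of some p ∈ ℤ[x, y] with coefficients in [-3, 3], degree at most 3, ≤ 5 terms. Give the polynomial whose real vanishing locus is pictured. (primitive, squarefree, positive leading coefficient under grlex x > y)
2*x^2*y - x^2 + x*y - 2*x + y

The degree is 3 — no degree-2 curve has this shape.
From the axis intercepts and sections: among the integer gridlines, it crosses the x-axis at x ∈ {-2, 0}; one y-axis crossing is at y = 0.
Fitting integer coefficients to these (and the overall shape) gives p.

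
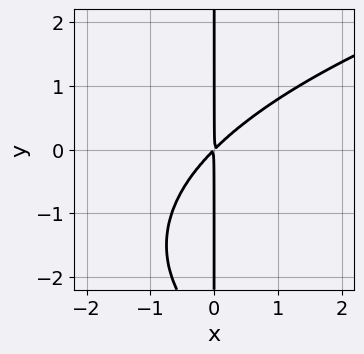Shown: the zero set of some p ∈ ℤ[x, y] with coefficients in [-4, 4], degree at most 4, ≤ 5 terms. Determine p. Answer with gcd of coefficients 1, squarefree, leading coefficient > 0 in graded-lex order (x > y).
deg p = 3. A generic line meets the curve in up to 3 points.
Checking where it meets the axes: every point of the y-axis in the box is on the curve.
Putting this together gives p.

x*y^2 - 3*x^2 + 3*x*y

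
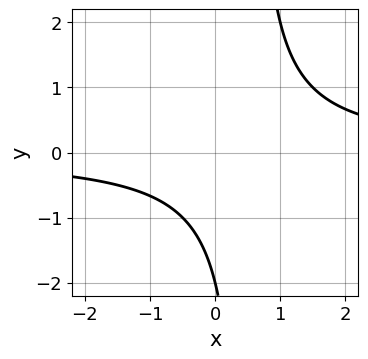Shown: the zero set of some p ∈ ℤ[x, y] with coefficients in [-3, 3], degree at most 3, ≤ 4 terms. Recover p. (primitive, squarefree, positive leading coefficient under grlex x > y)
2*x*y - y - 2

1. deg p = 2. The shape is more complex than any degree-1 curve.
2. Checking where it meets the axes: it crosses the y-axis at the gridline y = -2; it misses every integer gridline on the x-axis.
3. The integer polynomial consistent with all of this is the stated p.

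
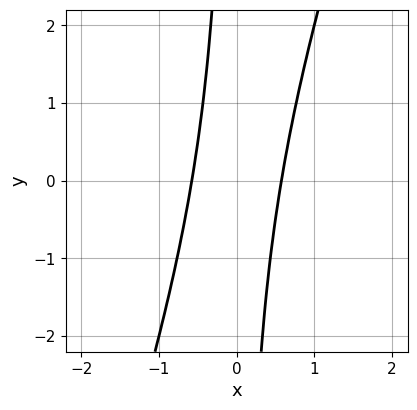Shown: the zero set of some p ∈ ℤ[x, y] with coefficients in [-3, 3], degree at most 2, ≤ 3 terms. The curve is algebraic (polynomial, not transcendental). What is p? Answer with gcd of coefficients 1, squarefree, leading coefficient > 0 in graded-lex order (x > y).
1. deg p = 2. No degree-1 curve has this shape.
2. Checking where it meets the axes: it misses every integer gridline on the y-axis.
3. The integer polynomial consistent with all of this is the stated p.

3*x^2 - x*y - 1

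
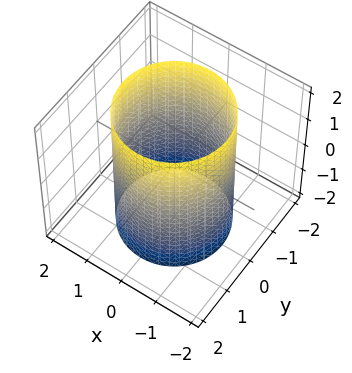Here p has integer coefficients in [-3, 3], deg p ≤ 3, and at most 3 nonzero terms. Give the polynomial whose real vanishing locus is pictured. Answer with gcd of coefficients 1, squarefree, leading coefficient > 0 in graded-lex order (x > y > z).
x^2 + y^2 - 2

(a) Degree: constant cross-section along one axis; a quadric, so deg p = 2.
(b) Symmetries: it's symmetric under z → −z, forcing even powers of z; rotational symmetry about the z-axis ⇒ p depends on x, y only through x² + y².
(c) Observable constraints: a circular section at z = 0 has radius between 1 and 2; the surface avoids every integer z-axis point in the box.
(d) Fitting integer coefficients to these (and the overall shape) gives p.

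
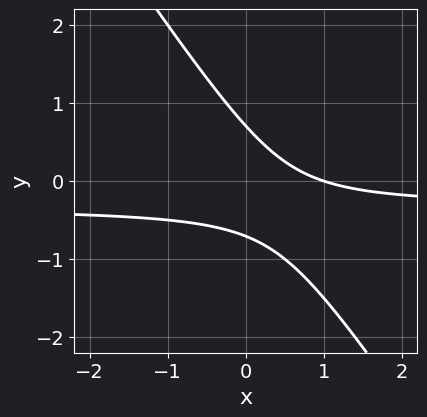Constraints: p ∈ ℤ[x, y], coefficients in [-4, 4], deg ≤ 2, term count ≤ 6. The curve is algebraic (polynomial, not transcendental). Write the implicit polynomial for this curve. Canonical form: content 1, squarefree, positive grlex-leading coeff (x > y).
3*x*y + 2*y^2 + x - 1

(a) The degree is 2 — no degree-1 curve has this shape.
(b) Observable constraints: it crosses the x-axis at the gridline x = 1.
(c) Solving for integer coefficients yields p as stated.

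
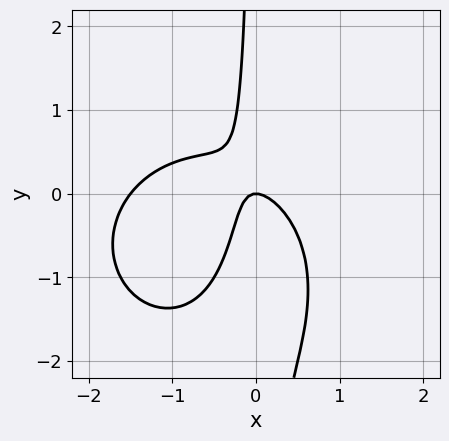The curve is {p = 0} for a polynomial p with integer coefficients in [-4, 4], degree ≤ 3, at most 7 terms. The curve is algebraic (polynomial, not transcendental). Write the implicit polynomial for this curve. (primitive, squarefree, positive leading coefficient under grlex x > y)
(a) The degree is 3 — no degree-2 curve has this shape.
(b) From the visible intercepts: one y-axis crossing is at y = 0; it crosses the x-axis at the gridline x = 0.
(c) These observations pin down the coefficients.

2*x^3 + 2*x*y^2 + 3*x^2 + 3*x*y + y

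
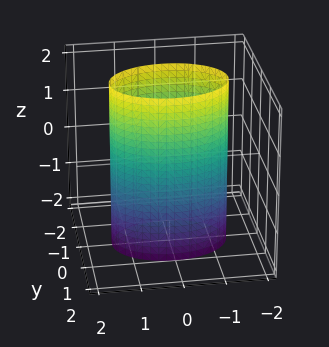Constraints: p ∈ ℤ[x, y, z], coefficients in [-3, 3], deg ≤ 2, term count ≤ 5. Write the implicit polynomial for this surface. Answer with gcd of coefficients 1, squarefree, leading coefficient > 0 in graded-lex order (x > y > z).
(a) Degree: constant cross-section along one axis; a quadric, so deg p = 2.
(b) Symmetries: mirror symmetry z ↦ −z ⇒ only even powers of z; mirror symmetry y ↦ −y ⇒ only even powers of y; mirror symmetry x ↦ −x ⇒ only even powers of x.
(c) Checking where it meets the axes: the y-axis gridline crossings are at y ∈ {-1, 1}; it misses every integer gridline on the z-axis.
(d) Together with the visible shape, these determine p as stated.

x^2 + 2*y^2 - 2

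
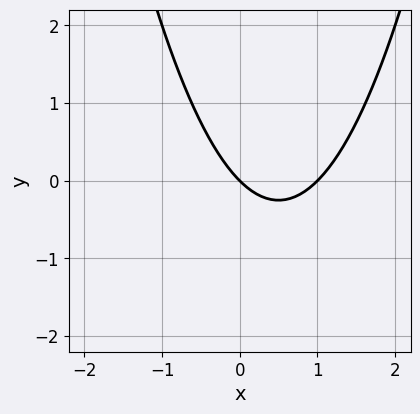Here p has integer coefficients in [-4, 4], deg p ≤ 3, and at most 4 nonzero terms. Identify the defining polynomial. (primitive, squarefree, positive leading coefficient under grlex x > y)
The degree is 2 — no degree-1 curve has this shape.
From the visible intercepts: one y-axis crossing is at y = 0; among the integer gridlines, it crosses the x-axis at x ∈ {0, 1}.
Assembling these constraints gives the stated polynomial.

x^2 - x - y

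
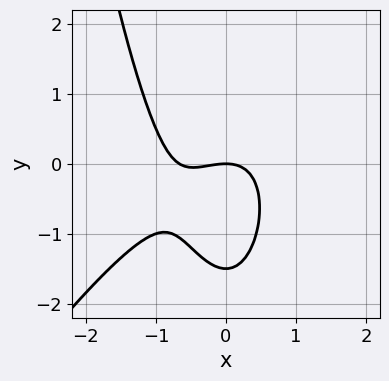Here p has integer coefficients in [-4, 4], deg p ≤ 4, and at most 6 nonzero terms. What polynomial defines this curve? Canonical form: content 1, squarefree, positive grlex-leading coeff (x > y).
1. Degree: a generic line meets the curve in up to 3 points, so deg p = 3.
2. Observable constraints: it crosses the y-axis at the gridline y = 0; it crosses the x-axis at the gridline x = 0.
3. Matching integer coefficients to the picture gives p.

3*x^3 - 2*x^2*y + 2*x^2 + 2*y^2 + 3*y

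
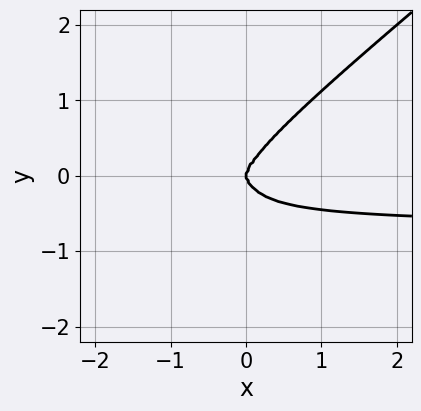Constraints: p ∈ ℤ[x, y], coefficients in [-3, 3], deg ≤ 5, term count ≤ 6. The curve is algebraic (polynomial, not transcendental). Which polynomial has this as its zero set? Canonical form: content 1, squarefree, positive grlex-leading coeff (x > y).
1. deg p = 4. A generic line meets the curve in up to 4 points.
2. Checking where it meets the axes: it meets the y-axis at y = 0 (among the integer gridlines); it meets the x-axis at x = 0 (among the integer gridlines).
3. These observations pin down the coefficients.

3*x^3*y - 3*x^2*y^2 - y^4 + 2*x^3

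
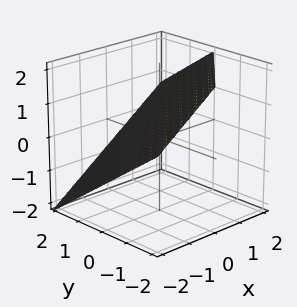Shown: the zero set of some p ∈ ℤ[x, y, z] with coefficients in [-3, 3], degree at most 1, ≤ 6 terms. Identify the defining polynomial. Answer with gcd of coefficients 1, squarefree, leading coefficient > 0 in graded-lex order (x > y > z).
2*x - 2*y - 3*z + 2

(a) deg p = 1. Every cross-section is a straight line — this is a plane.
(b) Against the integer gridlines: it crosses the x-axis at the gridline x = -1; it meets the y-axis at y = 1 (among the integer gridlines).
(c) These observations pin down the coefficients.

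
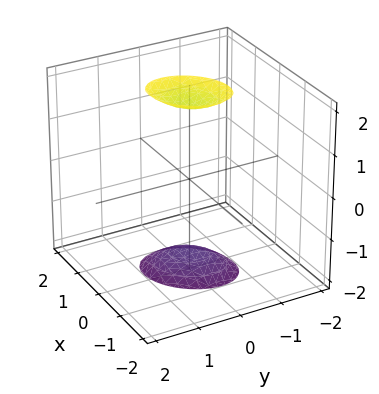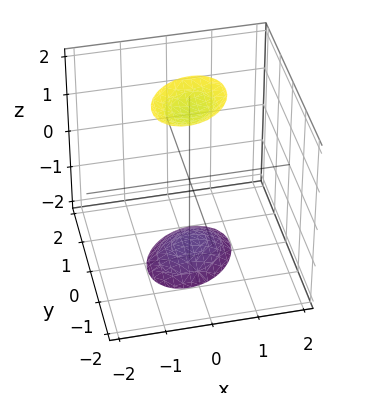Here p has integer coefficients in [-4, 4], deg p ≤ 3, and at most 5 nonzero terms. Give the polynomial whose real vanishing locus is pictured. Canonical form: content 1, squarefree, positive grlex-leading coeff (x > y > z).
2*x^2 - x*y + 2*y^2 - z^2 + 3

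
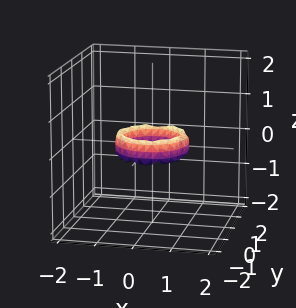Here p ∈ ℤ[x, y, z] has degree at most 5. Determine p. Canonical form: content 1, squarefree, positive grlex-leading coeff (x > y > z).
2*x^4 + 4*x^2*y^2 + 2*y^4 - 3*x^2 - 3*y^2 + z^2 + 1

1. Degree: the shape is more complex than any degree-3 surface, so deg p = 4.
2. Symmetries: every cross-section ⟂ z is a circle, so x, y appear only via x² + y².
3. Checking where it meets the axes: a circular section at z = 0 has radius between 0 and 1; among the integer gridlines, it crosses the x-axis at x ∈ {-1, 1}; the y-axis gridline crossings are at y ∈ {-1, 1}.
4. The integer polynomial consistent with all of this is the stated p.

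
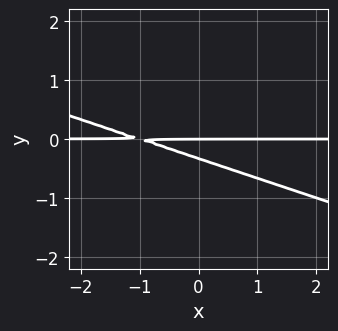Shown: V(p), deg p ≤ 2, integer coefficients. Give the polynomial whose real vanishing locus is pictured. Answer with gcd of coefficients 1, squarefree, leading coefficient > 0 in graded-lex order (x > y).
First, degree: the shape is more complex than any degree-1 curve, so deg p = 2.
Next, from the visible intercepts: the visible x-axis segment lies entirely on the curve; one y-axis crossing is at y = 0.
Finally, fitting integer coefficients to these (and the overall shape) gives p.

x*y + 3*y^2 + y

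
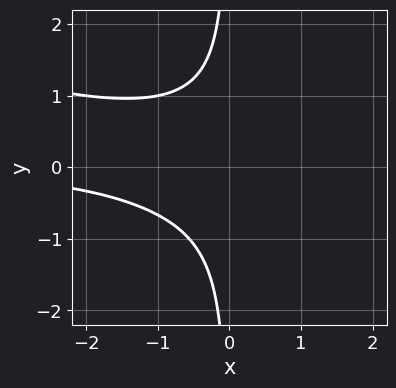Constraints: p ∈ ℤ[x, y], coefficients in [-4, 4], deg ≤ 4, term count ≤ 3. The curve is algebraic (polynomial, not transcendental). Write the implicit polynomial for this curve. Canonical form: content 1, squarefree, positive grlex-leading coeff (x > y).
1. Degree: the shape is more complex than any degree-2 curve, so deg p = 3.
2. Observable constraints: no y-intercept at any integer in the box; the curve avoids every integer x-axis point in the box.
3. Putting this together gives p.

x^2*y + 3*x*y^2 + 2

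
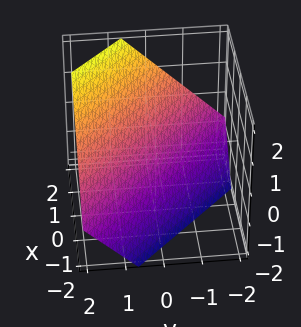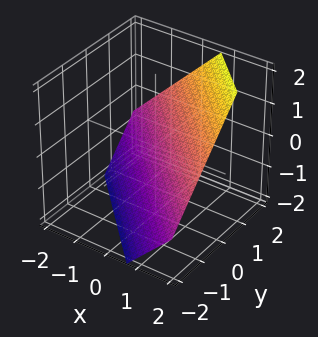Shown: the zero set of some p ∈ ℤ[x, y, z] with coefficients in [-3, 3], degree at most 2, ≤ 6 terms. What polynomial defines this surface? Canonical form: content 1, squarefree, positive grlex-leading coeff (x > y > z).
3*x + 3*y - 3*z - 2

1. Degree: every cross-section is a straight line — this is a plane, so deg p = 1.
2. Putting this together gives p.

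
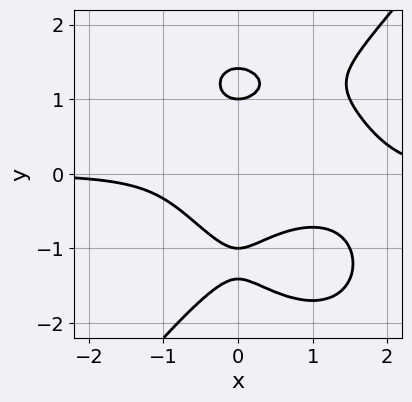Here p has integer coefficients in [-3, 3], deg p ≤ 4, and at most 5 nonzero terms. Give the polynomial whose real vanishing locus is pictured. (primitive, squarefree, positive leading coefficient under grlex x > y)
First, the degree is 4 — a generic line meets the curve in up to 4 points.
Next, checking where it meets the axes: among the integer gridlines, it crosses the y-axis at y ∈ {-1, 1}; no x-intercept at any integer in the box.
Finally, fitting integer coefficients to these (and the overall shape) gives p.

2*x^3*y - y^4 - 3*x^2*y + 3*y^2 - 2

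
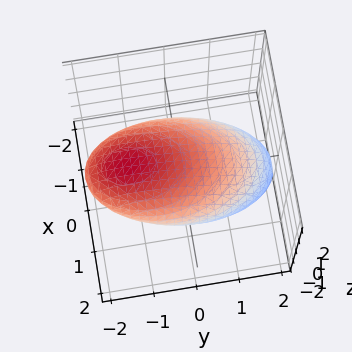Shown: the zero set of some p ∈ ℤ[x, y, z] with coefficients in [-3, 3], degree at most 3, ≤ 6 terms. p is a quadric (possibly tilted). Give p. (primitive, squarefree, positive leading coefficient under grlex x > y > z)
2*x^2 + y^2 + 2*y*z + 3*z^2 - 3

(a) deg p = 2.
(b) Observable constraints: the z-axis gridline crossings are at z ∈ {-1, 1}.
(c) Matching integer coefficients to the picture gives p.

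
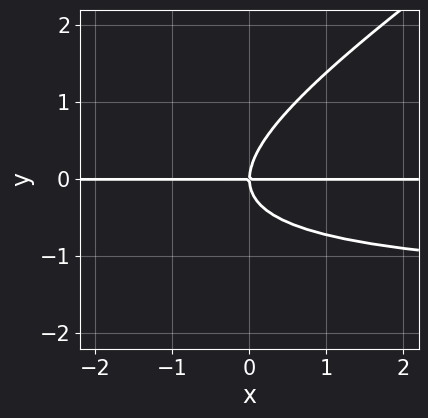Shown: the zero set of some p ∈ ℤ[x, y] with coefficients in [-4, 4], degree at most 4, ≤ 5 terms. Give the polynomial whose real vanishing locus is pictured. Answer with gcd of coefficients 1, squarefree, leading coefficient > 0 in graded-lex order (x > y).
Degree: no degree-2 curve has this shape, so deg p = 3.
From the visible intercepts: one y-axis crossing is at y = 0; every point of the x-axis in the box is on the curve.
Solving for integer coefficients yields p as stated.

2*x*y^2 - 3*y^3 + 3*x*y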